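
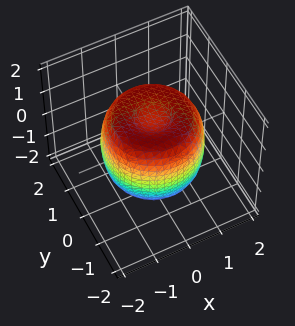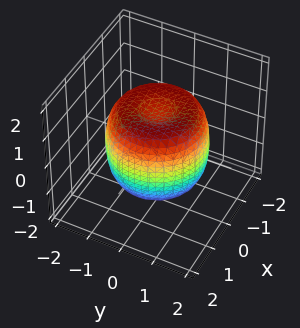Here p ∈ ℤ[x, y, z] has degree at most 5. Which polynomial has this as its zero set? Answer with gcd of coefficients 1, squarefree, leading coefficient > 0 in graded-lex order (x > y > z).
1. deg p = 4. No degree-3 surface has this shape.
2. By symmetry, the z-axis is an axis of rotation, so x and y enter only as x² + y².
3. Reading off the gridlines: the z-axis gridline crossings are at z ∈ {-1, 1}; a circular section at z = -1 has radius between 1 and 2.
4. Assembling these constraints gives the stated polynomial.

2*x^4 + 4*x^2*y^2 + 2*y^4 - 3*x^2 - 3*y^2 + 2*z^2 - 2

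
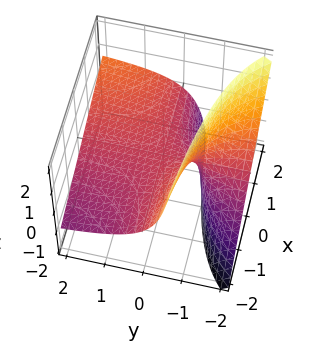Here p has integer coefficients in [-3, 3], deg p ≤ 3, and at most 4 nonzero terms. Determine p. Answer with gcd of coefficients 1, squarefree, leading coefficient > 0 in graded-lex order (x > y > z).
x*y - 2*y*z - 2*z

(a) The degree is 2 — the shape is more complex than any degree-1 surface.
(b) Observable constraints: it meets the z-axis at z = 0 (among the integer gridlines); every point of the y-axis in the box is on the surface.
(c) Solving for integer coefficients yields p as stated.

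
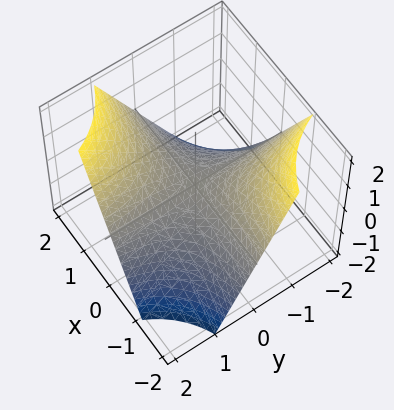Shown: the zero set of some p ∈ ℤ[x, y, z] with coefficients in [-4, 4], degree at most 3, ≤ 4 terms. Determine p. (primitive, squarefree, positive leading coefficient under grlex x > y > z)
1. Degree: a hyperbolic paraboloid; a quadric, so deg p = 2.
2. Against the integer gridlines: the visible x-axis segment lies entirely on the surface; it crosses the z-axis at the gridline z = 0; the visible y-axis segment lies entirely on the surface.
3. Together with the visible shape, these determine p as stated.

x*y - z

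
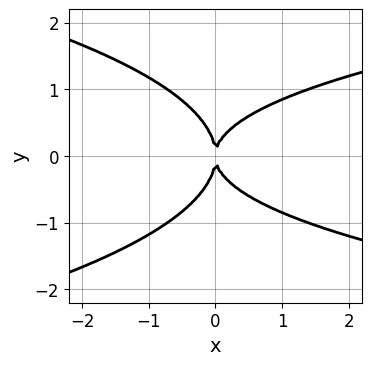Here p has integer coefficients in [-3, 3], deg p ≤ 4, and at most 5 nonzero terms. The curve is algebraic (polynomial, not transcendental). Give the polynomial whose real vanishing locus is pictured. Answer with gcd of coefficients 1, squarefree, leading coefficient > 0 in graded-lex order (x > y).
First, the degree is 4 — no degree-3 curve has this shape.
Then, symmetries: mirror symmetry y ↦ −y ⇒ only even powers of y.
Next, reading off the gridlines: it crosses the x-axis at the gridline x = 0; one y-axis crossing is at y = 0.
Finally, putting this together gives p.

3*y^4 + 2*x*y^2 - 3*x^2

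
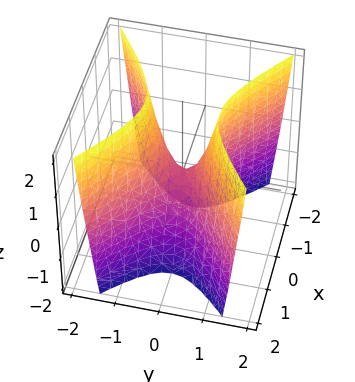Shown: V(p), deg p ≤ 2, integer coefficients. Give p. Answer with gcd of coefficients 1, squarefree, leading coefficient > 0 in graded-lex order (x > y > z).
2*x^2 - 3*y^2 + z

deg p = 2. A saddle surface; a quadric.
Symmetries: mirror symmetry y ↦ −y ⇒ only even powers of y; it's symmetric under x → −x, forcing even powers of x.
Against the integer gridlines: one z-axis crossing is at z = 0; it crosses the y-axis at the gridline y = 0; one x-axis crossing is at x = 0.
The integer polynomial consistent with all of this is the stated p.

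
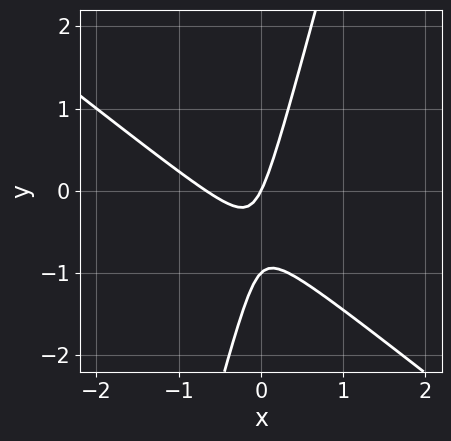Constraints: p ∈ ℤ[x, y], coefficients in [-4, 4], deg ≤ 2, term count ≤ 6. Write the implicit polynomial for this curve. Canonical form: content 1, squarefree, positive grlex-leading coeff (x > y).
First, the degree is 2 — the shape is more complex than any degree-1 curve.
Then, from the visible intercepts: among the integer gridlines, it crosses the y-axis at y ∈ {-1, 0}; one x-axis crossing is at x = 0.
Finally, assembling these constraints gives the stated polynomial.

3*x^2 + 3*x*y - y^2 + 2*x - y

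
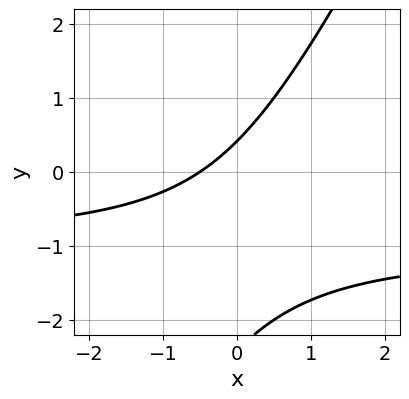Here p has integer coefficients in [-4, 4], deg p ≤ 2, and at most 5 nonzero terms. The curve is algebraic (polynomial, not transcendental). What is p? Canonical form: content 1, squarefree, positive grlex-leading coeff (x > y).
2*x*y - y^2 + 2*x - 2*y + 1

deg p = 2.
The integer polynomial consistent with all of this is the stated p.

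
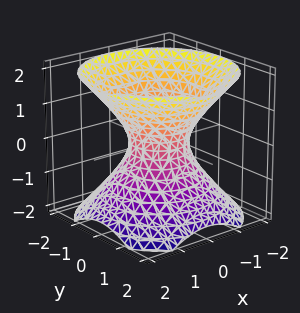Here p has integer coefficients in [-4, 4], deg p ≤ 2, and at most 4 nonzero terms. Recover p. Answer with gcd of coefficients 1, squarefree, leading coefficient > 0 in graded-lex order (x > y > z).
Degree: an hourglass — one-sheet hyperboloid; a quadric, so deg p = 2.
Symmetries: rotational symmetry about the z-axis ⇒ p depends on x, y only through x² + y²; mirror symmetry z ↦ −z ⇒ only even powers of z.
Observable constraints: a circular section at z = 1 has radius between 1 and 2; the surface avoids every integer z-axis point in the box.
Putting this together gives p.

3*x^2 + 3*y^2 - 3*z^2 - 2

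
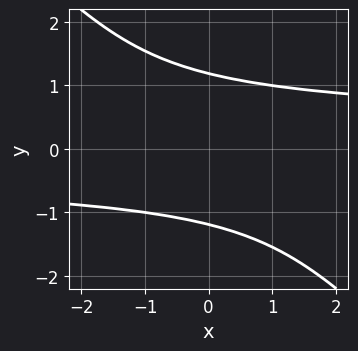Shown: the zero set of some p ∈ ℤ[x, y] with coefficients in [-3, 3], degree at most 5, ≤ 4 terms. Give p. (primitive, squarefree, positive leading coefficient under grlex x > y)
The degree is 4 — a generic line meets the curve in up to 4 points.
From the visible intercepts: it misses every integer gridline on the x-axis.
Assembling these constraints gives the stated polynomial.

x*y^3 + y^4 - 2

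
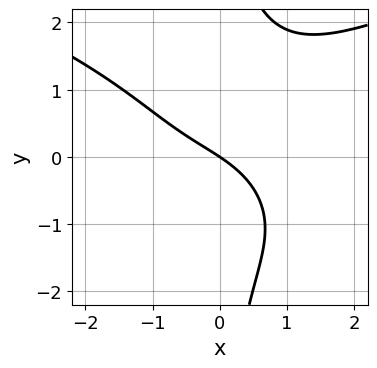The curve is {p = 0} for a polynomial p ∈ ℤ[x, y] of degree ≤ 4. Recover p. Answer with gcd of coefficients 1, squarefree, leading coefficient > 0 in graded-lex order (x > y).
x*y^3 - x^3 + x*y - 2*x - 3*y

Degree: the shape is more complex than any degree-3 curve, so deg p = 4.
Checking where it meets the axes: it meets the x-axis at x = 0 (among the integer gridlines); it meets the y-axis at y = 0 (among the integer gridlines).
These observations pin down the coefficients.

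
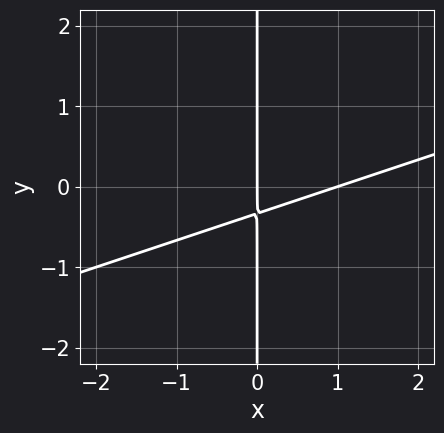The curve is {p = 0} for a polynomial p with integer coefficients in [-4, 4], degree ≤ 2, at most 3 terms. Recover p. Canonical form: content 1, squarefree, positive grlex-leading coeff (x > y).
x^2 - 3*x*y - x

1. Degree: the shape is more complex than any degree-1 curve, so deg p = 2.
2. From the axis intercepts and sections: among the integer gridlines, it crosses the x-axis at x ∈ {0, 1}; the visible y-axis segment lies entirely on the curve.
3. Putting this together gives p.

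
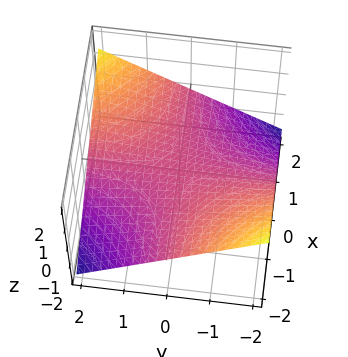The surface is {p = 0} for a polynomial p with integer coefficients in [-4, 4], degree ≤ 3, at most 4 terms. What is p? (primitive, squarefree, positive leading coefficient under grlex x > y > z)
x*y - 3*z

(a) The degree is 2 — a hyperbolic paraboloid; a quadric.
(b) Checking where it meets the axes: the visible y-axis segment lies entirely on the surface; the visible x-axis segment lies entirely on the surface; it crosses the z-axis at the gridline z = 0.
(c) Putting this together gives p.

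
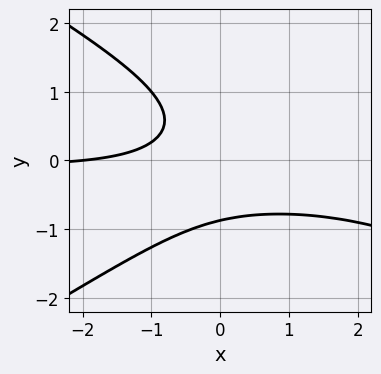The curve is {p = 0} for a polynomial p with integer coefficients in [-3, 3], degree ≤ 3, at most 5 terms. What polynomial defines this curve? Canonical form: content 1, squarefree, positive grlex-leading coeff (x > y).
First, degree: no degree-2 curve has this shape, so deg p = 3.
Next, observable constraints: it meets the x-axis at x = -2 (among the integer gridlines).
Finally, the integer polynomial consistent with all of this is the stated p.

x^2*y - 3*y^3 - 3*x*y - x - 2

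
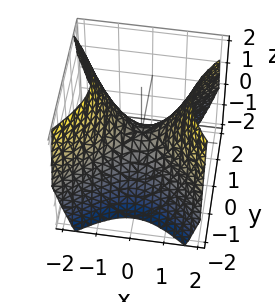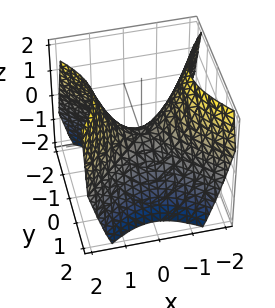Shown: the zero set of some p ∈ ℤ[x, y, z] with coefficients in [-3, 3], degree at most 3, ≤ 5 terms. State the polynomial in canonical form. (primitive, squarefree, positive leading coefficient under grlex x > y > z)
x^2 - y^2 - z

(a) Degree: a hyperbolic paraboloid; a quadric, so deg p = 2.
(b) Symmetries: the y ↦ −y reflection is a symmetry, so y appears only in even powers; the x ↦ −x reflection is a symmetry, so x appears only in even powers.
(c) Observable constraints: it meets the z-axis at z = 0 (among the integer gridlines); it crosses the x-axis at the gridline x = 0.
(d) The integer polynomial consistent with all of this is the stated p.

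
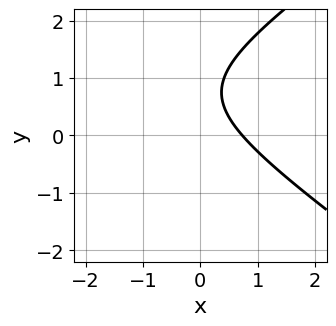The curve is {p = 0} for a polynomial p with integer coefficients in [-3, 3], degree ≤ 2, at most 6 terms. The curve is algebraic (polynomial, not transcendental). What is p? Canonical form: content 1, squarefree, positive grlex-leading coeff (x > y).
(a) deg p = 2.
(b) Against the integer gridlines: no y-intercept at any integer in the box.
(c) Assembling these constraints gives the stated polynomial.

x^2 - 2*y^2 + 2*x + 3*y - 2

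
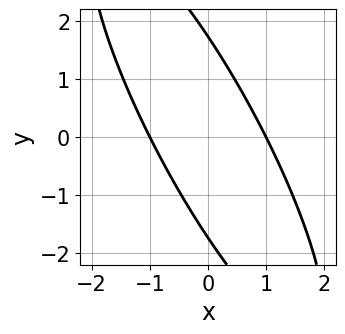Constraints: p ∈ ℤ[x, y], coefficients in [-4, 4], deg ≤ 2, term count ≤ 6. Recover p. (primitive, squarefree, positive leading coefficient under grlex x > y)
3*x^2 + 3*x*y + y^2 - 3

1. Degree: a generic line meets the curve in up to 2 points, so deg p = 2.
2. Reading off the gridlines: the x-axis gridline crossings are at x ∈ {-1, 1}.
3. Matching integer coefficients to the picture gives p.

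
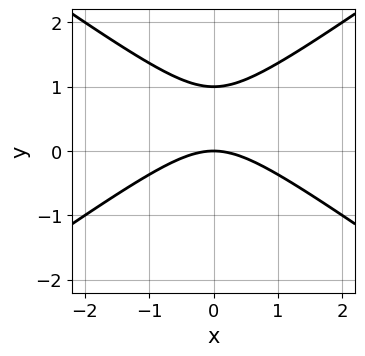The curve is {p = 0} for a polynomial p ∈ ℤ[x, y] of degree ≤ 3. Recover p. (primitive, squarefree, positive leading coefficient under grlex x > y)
x^2 - 2*y^2 + 2*y

First, degree: a generic line meets the curve in up to 2 points, so deg p = 2.
Then, symmetries: the x ↦ −x reflection is a symmetry, so x appears only in even powers.
Then, observable constraints: among the integer gridlines, it crosses the y-axis at y ∈ {0, 1}; it crosses the x-axis at the gridline x = 0.
Finally, assembling these constraints gives the stated polynomial.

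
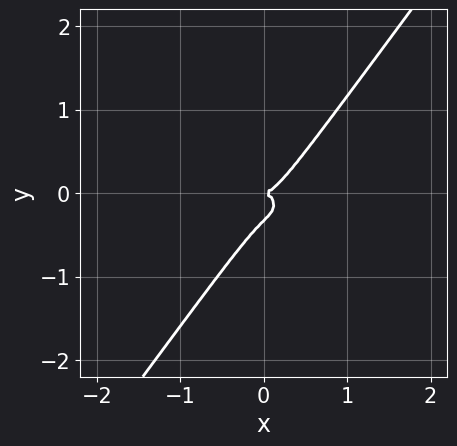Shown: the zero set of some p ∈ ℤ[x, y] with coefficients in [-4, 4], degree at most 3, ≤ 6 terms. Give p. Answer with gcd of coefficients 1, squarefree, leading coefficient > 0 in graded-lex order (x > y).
Degree: a generic line meets the curve in up to 3 points, so deg p = 3.
From the visible intercepts: it crosses the y-axis at the gridline y = 0; it meets the x-axis at x = 0 (among the integer gridlines).
Matching integer coefficients to the picture gives p.

2*x^3 + 3*x*y^2 - 3*y^3 - y^2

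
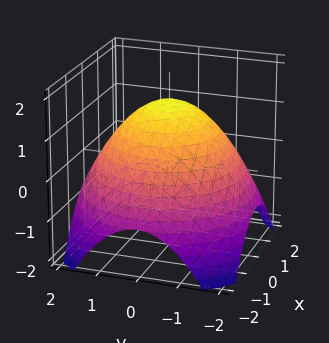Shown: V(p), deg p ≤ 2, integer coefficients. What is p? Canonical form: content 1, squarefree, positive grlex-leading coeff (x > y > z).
x^2 + y^2 + 2*z - 3

(a) Degree: a generic line meets the surface in up to 2 points, so deg p = 2.
(b) By symmetry, every cross-section ⟂ z is a circle, so x, y appear only via x² + y².
(c) From the axis intercepts and sections: a circular section at z = 0 has radius between 1 and 2.
(d) These observations pin down the coefficients.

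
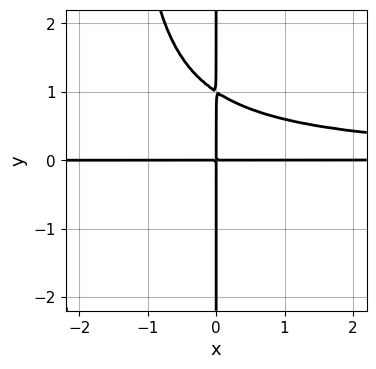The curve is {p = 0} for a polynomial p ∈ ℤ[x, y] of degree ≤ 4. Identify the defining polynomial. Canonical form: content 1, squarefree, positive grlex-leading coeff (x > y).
2*x^2*y^2 + 3*x*y^2 - 3*x*y

1. deg p = 4.
2. Checking where it meets the axes: the visible x-axis segment lies entirely on the curve; every point of the y-axis in the box is on the curve.
3. Putting this together gives p.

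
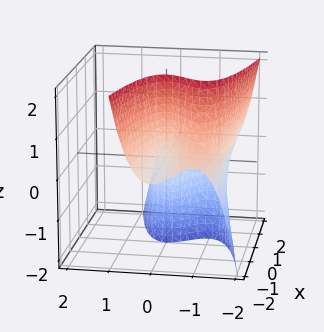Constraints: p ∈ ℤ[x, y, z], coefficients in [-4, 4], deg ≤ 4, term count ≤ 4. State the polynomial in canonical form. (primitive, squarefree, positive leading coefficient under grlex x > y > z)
2*y^3 + x*z + 3*y^2

deg p = 3.
Against the integer gridlines: the visible x-axis segment lies entirely on the surface; the visible z-axis segment lies entirely on the surface.
Putting this together gives p.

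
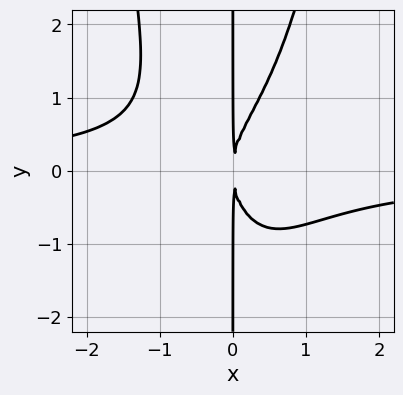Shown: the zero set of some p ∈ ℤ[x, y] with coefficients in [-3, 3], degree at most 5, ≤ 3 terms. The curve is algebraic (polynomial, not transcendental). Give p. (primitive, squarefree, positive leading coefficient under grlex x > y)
First, deg p = 4. No degree-3 curve has this shape.
Then, against the integer gridlines: the visible y-axis segment lies entirely on the curve.
Finally, these observations pin down the coefficients.

2*x^3*y - x*y^2 + 2*x^2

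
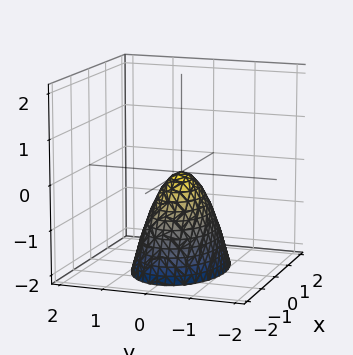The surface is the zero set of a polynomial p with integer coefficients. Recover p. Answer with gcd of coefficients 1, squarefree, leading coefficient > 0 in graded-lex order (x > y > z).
x^2 + 2*y^2 + z

(a) deg p = 2.
(b) Symmetries: mirror symmetry y ↦ −y ⇒ only even powers of y; the x ↦ −x reflection is a symmetry, so x appears only in even powers.
(c) Against the integer gridlines: one z-axis crossing is at z = 0; one x-axis crossing is at x = 0; it crosses the y-axis at the gridline y = 0.
(d) Together with the visible shape, these determine p as stated.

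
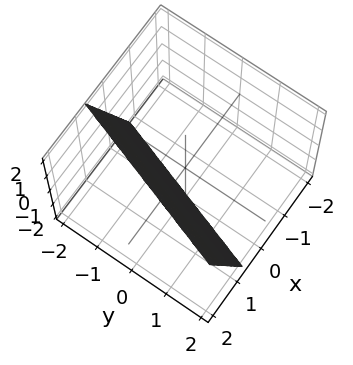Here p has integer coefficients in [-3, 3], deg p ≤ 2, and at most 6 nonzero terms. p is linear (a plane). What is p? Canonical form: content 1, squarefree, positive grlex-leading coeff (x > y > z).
3*x - y - z - 2

First, deg p = 1.
Next, from the visible intercepts: it crosses the y-axis at the gridline y = -2; it meets the z-axis at z = -2 (among the integer gridlines).
Finally, fitting integer coefficients to these (and the overall shape) gives p.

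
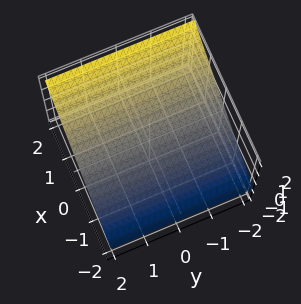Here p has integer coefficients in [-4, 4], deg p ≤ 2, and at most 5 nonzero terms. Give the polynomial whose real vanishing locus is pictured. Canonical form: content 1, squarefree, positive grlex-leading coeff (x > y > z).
deg p = 1. The surface is flat (a plane).
Checking where it meets the axes: it crosses the x-axis at the gridline x = -1; the surface avoids every integer y-axis point in the box.
Solving for integer coefficients yields p as stated.

2*x - 3*z + 2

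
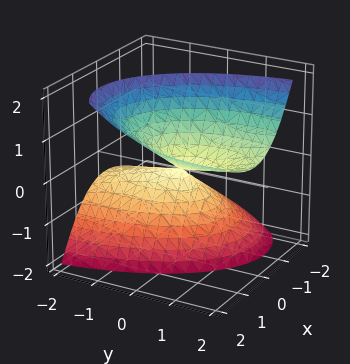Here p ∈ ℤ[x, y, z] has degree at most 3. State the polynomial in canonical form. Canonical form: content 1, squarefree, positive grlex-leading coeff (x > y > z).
1. The degree is 2 — the shape is more complex than any degree-1 surface.
2. Reading off the gridlines: it crosses the z-axis at the gridline z = 0; it crosses the y-axis at the gridline y = 0; one x-axis crossing is at x = 0.
3. Together with the visible shape, these determine p as stated.

3*x^2 - 3*x*z + y^2 - 3*y*z - 2*z^2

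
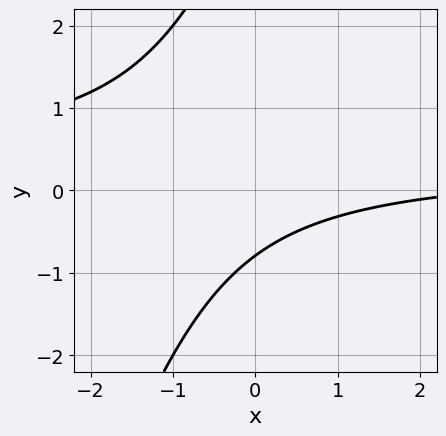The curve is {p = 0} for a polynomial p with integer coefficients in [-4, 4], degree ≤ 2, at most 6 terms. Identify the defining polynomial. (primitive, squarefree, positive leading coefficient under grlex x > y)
3*x*y - y^2 - x + 3*y + 3

(a) Degree: no degree-1 curve has this shape, so deg p = 2.
(b) Observable constraints: no x-intercept at any integer in the box.
(c) Solving for integer coefficients yields p as stated.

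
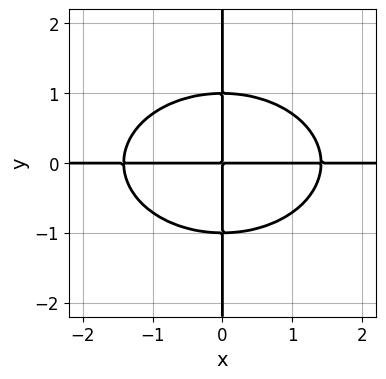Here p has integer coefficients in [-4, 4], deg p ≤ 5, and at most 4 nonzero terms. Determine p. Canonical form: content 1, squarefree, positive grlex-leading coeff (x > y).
x^3*y + 2*x*y^3 - 2*x*y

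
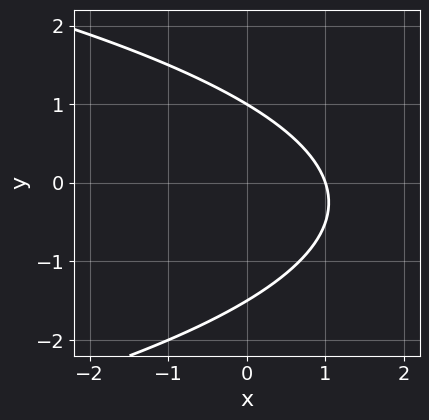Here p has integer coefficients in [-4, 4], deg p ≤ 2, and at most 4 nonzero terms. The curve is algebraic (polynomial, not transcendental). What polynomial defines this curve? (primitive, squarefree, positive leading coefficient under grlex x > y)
2*y^2 + 3*x + y - 3

1. Degree: no degree-1 curve has this shape, so deg p = 2.
2. Checking where it meets the axes: it meets the x-axis at x = 1 (among the integer gridlines); one y-axis crossing is at y = 1.
3. Solving for integer coefficients yields p as stated.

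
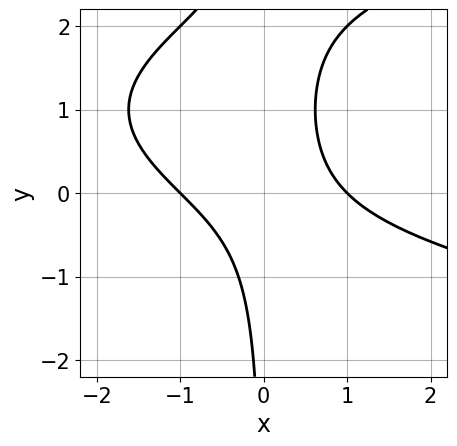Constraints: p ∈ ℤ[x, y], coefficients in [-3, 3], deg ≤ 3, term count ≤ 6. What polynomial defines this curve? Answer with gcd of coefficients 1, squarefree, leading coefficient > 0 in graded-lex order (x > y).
x*y^2 - x^2 - 2*x*y + 1

(a) The degree is 3 — a generic line meets the curve in up to 3 points.
(b) Reading off the gridlines: among the integer gridlines, it crosses the x-axis at x ∈ {-1, 1}; the curve avoids every integer y-axis point in the box.
(c) Solving for integer coefficients yields p as stated.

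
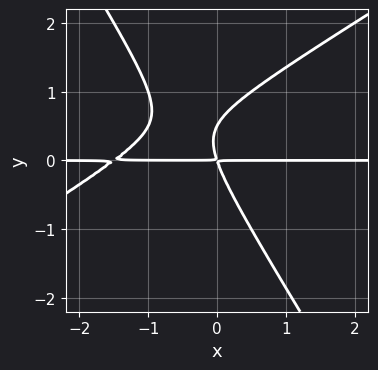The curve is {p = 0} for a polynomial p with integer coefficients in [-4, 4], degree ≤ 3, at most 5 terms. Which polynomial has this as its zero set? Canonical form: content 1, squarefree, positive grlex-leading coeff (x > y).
2*x^2*y - 2*x*y^2 - 2*y^3 + 3*x*y + y^2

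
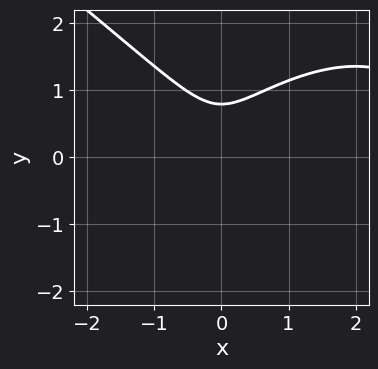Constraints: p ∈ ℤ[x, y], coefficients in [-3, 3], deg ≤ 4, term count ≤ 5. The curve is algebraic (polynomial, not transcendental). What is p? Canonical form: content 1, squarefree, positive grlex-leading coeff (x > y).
x^3 + 2*y^3 - 3*x^2 - 1

(a) The degree is 3 — a generic line meets the curve in up to 3 points.
(b) From the axis intercepts and sections: the curve avoids every integer x-axis point in the box.
(c) Fitting integer coefficients to these (and the overall shape) gives p.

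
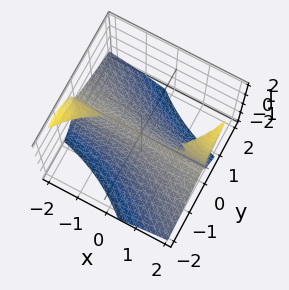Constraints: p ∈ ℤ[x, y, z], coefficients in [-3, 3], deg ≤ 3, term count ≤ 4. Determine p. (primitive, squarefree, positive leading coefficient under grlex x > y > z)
2*x*y*z - z^3 - 3*y^2

1. I count 3 distinct pieces. Treating them together as one polynomial.
2. Degree: no degree-2 surface has this shape, so deg p = 3.
3. From the visible intercepts: it meets the z-axis at z = 0 (among the integer gridlines); the visible x-axis segment lies entirely on the surface; one y-axis crossing is at y = 0.
4. These observations pin down the coefficients.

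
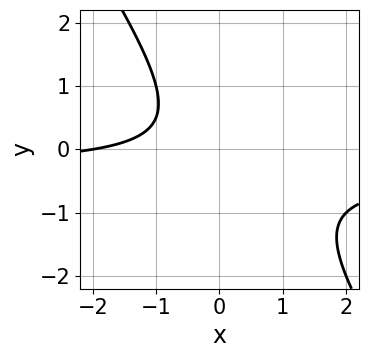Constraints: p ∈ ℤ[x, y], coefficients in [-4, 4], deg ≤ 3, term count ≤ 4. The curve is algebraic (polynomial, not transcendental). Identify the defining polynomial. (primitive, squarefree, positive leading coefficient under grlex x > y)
deg p = 2. A generic line meets the curve in up to 2 points.
From the visible intercepts: one x-axis crossing is at x = -2; no y-intercept at any integer in the box.
These observations pin down the coefficients.

3*x*y + 2*y^2 + x + 2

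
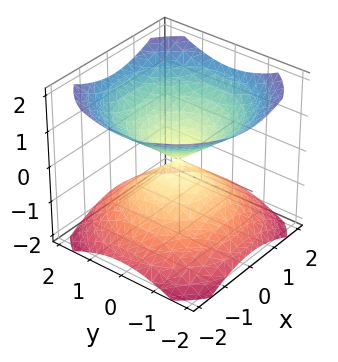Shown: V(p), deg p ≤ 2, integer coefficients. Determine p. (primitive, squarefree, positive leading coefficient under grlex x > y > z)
2*x^2 + 2*y^2 - 3*z^2

1. There are 2 components.
2. The degree is 2 — a double cone through the origin; a quadric.
3. Symmetries: mirror symmetry z ↦ −z ⇒ only even powers of z; the surface is invariant under rotation about z: p = q(x² + y², z).
4. Observable constraints: one y-axis crossing is at y = 0; a circular section at z = -1 has radius between 1 and 2; it crosses the z-axis at the gridline z = 0; it crosses the x-axis at the gridline x = 0.
5. Matching integer coefficients to the picture gives p.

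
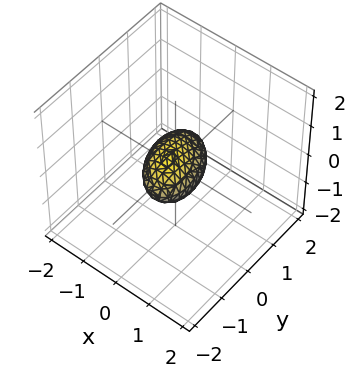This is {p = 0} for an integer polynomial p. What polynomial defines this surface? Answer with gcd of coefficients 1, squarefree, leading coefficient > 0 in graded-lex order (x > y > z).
2*x^2 + x*y + y^2 + y*z + 3*z^2 - 1

Degree: a generic line meets the surface in up to 2 points, so deg p = 2.
Against the integer gridlines: among the integer gridlines, it crosses the y-axis at y ∈ {-1, 1}.
The integer polynomial consistent with all of this is the stated p.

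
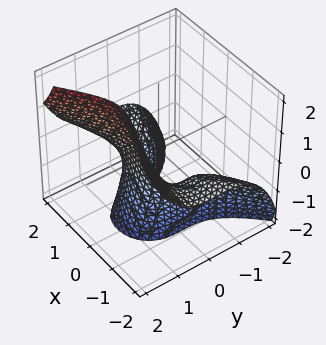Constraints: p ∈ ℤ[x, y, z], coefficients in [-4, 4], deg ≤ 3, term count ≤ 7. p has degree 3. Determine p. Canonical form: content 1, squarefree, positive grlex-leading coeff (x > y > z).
First, the degree is 3 — no degree-2 surface has this shape.
Next, reading off the gridlines: it misses every integer gridline on the x-axis; the surface avoids every integer z-axis point in the box.
Finally, solving for integer coefficients yields p as stated.

3*x^2*z + x*y^2 - 3*y^3 + z^2 + 1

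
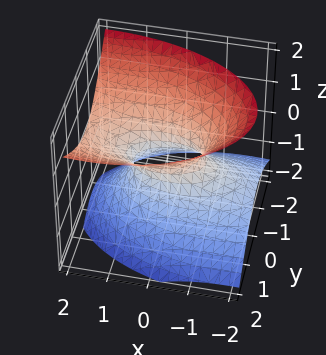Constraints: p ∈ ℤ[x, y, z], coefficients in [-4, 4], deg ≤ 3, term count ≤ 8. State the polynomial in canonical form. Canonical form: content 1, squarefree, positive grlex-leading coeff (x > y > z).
First, deg p = 2.
Then, reading off the gridlines: among the integer gridlines, it crosses the x-axis at x ∈ {-1, 1}; it misses every integer gridline on the z-axis.
Finally, these observations pin down the coefficients.

x^2 - 2*x*z + 3*y^2 - y*z - 3*z^2 - 1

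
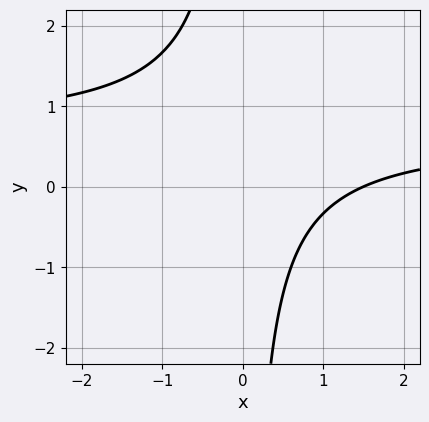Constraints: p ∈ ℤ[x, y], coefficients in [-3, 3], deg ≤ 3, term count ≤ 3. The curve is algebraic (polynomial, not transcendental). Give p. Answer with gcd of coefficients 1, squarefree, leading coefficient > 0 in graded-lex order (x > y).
(a) deg p = 2.
(b) From the axis intercepts and sections: no y-intercept at any integer in the box.
(c) Assembling these constraints gives the stated polynomial.

3*x*y - 2*x + 3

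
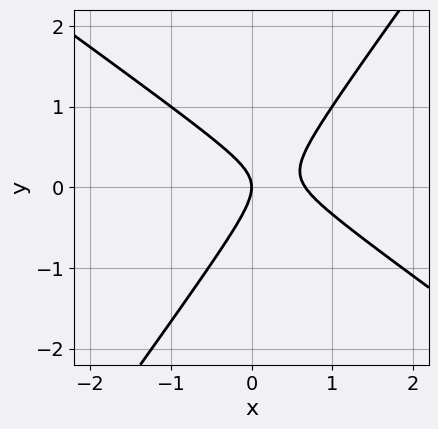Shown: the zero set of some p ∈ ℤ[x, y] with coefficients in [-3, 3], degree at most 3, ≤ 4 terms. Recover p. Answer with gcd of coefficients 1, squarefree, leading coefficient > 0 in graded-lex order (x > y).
3*x^2 + 2*x*y - 3*y^2 - 2*x

deg p = 2. A generic line meets the curve in up to 2 points.
Reading off the gridlines: it meets the y-axis at y = 0 (among the integer gridlines); it crosses the x-axis at the gridline x = 0.
Assembling these constraints gives the stated polynomial.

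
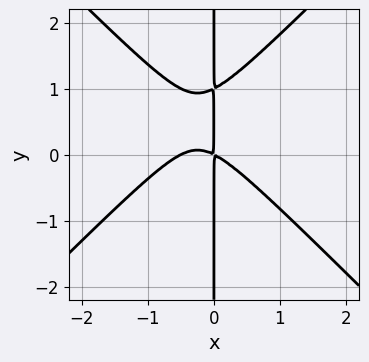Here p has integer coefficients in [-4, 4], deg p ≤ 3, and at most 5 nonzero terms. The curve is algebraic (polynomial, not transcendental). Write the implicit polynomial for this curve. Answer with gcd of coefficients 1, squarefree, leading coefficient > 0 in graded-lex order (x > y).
1. Degree: no degree-2 curve has this shape, so deg p = 3.
2. Checking where it meets the axes: every point of the y-axis in the box is on the curve.
3. Together with the visible shape, these determine p as stated.

2*x^3 - 2*x*y^2 + x^2 + 2*x*y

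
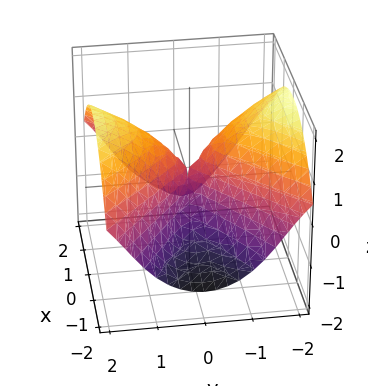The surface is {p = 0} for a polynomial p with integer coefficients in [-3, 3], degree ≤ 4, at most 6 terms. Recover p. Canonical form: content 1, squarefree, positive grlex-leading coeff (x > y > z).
x^2*z + y^2*z + z^3 + 2*x^2 - 3*y^2

First, degree: the shape is more complex than any degree-2 surface, so deg p = 3.
Then, checking where it meets the axes: one y-axis crossing is at y = 0; it crosses the z-axis at the gridline z = 0; it crosses the x-axis at the gridline x = 0.
Finally, together with the visible shape, these determine p as stated.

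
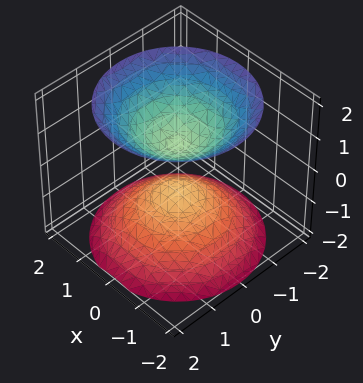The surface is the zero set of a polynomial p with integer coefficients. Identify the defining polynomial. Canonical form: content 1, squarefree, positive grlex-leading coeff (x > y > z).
2*x^2 + 2*y^2 - 2*z^2 + 1

First, I count 2 distinct pieces.
Then, the degree is 2 — the shape is more complex than any degree-1 surface.
Next, symmetries: every cross-section ⟂ z is a circle, so x, y appear only via x² + y².
Then, reading off the gridlines: a circular section at z = 2 has radius between 1 and 2; the surface avoids every integer x-axis point in the box; it misses every integer gridline on the y-axis.
Finally, putting this together gives p.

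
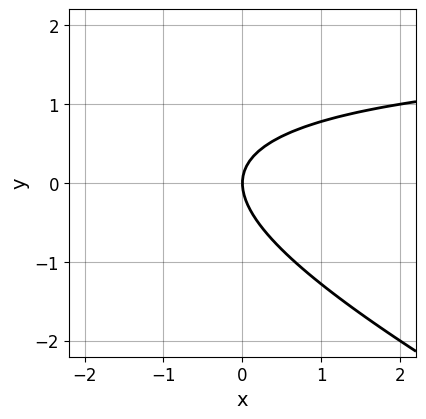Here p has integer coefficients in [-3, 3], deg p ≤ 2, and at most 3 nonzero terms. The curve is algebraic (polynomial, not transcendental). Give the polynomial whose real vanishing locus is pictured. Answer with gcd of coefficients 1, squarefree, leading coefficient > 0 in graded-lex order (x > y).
First, deg p = 2. A generic line meets the curve in up to 2 points.
Next, observable constraints: it meets the x-axis at x = 0 (among the integer gridlines); it crosses the y-axis at the gridline y = 0.
Finally, the integer polynomial consistent with all of this is the stated p.

x*y + 2*y^2 - 2*x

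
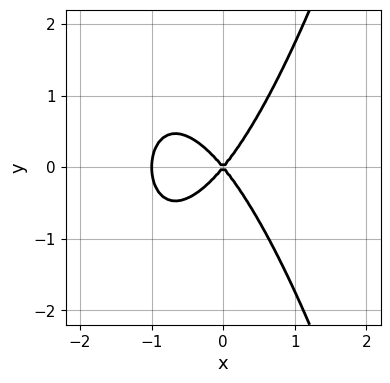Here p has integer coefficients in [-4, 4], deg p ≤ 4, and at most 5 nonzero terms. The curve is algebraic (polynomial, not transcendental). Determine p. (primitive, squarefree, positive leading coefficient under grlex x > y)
(a) Degree: the shape is more complex than any degree-2 curve, so deg p = 3.
(b) Symmetries: mirror symmetry y ↦ −y ⇒ only even powers of y.
(c) From the axis intercepts and sections: it crosses the y-axis at the gridline y = 0; the x-axis gridline crossings are at x ∈ {-1, 0}.
(d) Matching integer coefficients to the picture gives p.

3*x^3 + 3*x^2 - 2*y^2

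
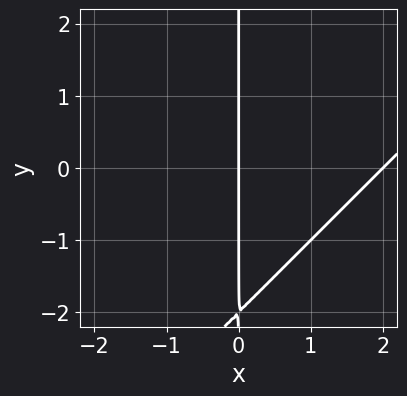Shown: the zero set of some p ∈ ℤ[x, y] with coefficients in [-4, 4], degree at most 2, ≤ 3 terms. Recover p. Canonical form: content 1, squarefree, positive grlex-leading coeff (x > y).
Degree: no degree-1 curve has this shape, so deg p = 2.
From the visible intercepts: the x-axis gridline crossings are at x ∈ {0, 2}; every point of the y-axis in the box is on the curve.
Matching integer coefficients to the picture gives p.

x^2 - x*y - 2*x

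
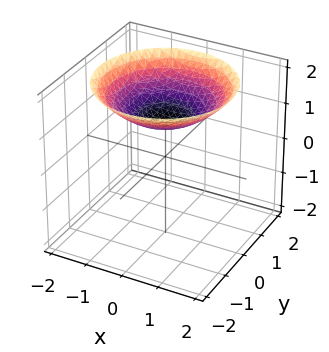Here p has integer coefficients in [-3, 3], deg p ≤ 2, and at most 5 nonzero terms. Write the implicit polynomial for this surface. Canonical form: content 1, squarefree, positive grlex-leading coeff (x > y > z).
x^2 + y^2 - 3*z + 3

First, deg p = 2.
Next, by symmetry, the surface is invariant under rotation about z: p = q(x² + y², z).
Then, against the integer gridlines: it misses every integer gridline on the y-axis; it misses every integer gridline on the x-axis; a circular section at z = 2 has radius between 1 and 2; one z-axis crossing is at z = 1.
Finally, assembling these constraints gives the stated polynomial.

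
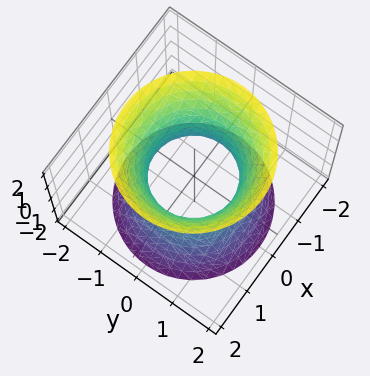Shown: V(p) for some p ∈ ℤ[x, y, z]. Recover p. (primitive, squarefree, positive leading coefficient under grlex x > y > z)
2*x^2 + 2*y^2 - z^2 - 2

deg p = 2. A generic line meets the surface in up to 2 points.
Symmetries: rotational symmetry about the z-axis ⇒ p depends on x, y only through x² + y².
Against the integer gridlines: a circular section at z = -2 has radius between 1 and 2; among the integer gridlines, it crosses the x-axis at x ∈ {-1, 1}.
The integer polynomial consistent with all of this is the stated p. Check: (0, -1, 0) on the y-axis lies on the surface, and p(0, -1, 0) = 0. ✓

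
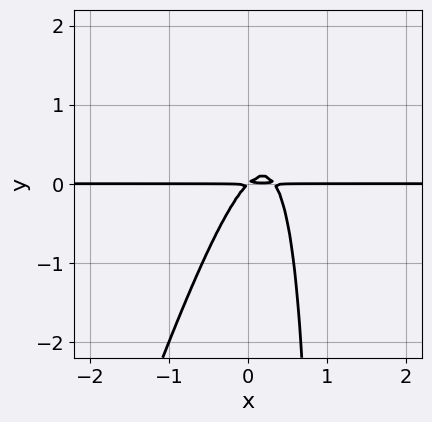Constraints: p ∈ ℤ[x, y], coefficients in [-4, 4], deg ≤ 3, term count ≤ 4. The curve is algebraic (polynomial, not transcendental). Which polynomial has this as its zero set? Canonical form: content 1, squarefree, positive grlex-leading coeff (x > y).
(a) The degree is 3 — a generic line meets the curve in up to 3 points.
(b) Observable constraints: the visible x-axis segment lies entirely on the curve.
(c) Putting this together gives p.

3*x^2*y - x*y^2 - x*y + y^2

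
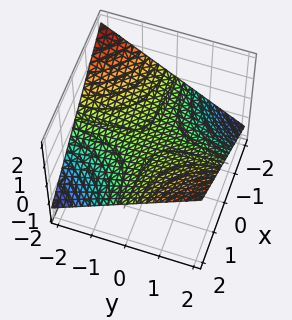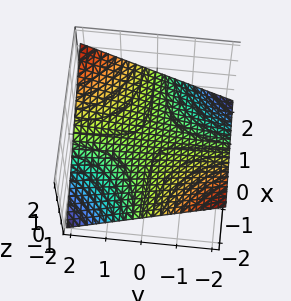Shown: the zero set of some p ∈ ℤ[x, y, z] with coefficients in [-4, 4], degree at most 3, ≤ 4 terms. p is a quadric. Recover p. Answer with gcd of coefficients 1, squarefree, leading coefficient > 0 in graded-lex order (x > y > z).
x*y - 3*z

(a) Degree: a hyperbolic paraboloid; a quadric, so deg p = 2.
(b) Against the integer gridlines: it crosses the z-axis at the gridline z = 0; every point of the y-axis in the box is on the surface; the visible x-axis segment lies entirely on the surface.
(c) Assembling these constraints gives the stated polynomial.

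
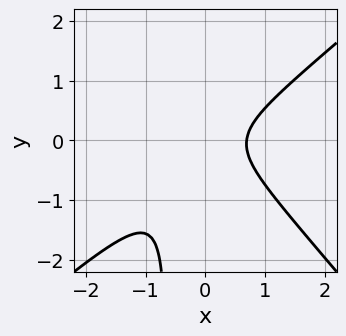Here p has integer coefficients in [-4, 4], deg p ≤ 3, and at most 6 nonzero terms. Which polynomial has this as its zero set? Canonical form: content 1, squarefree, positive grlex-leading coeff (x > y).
3*x^3 - x^2*y - 3*x*y^2 - 2*y^2 - 1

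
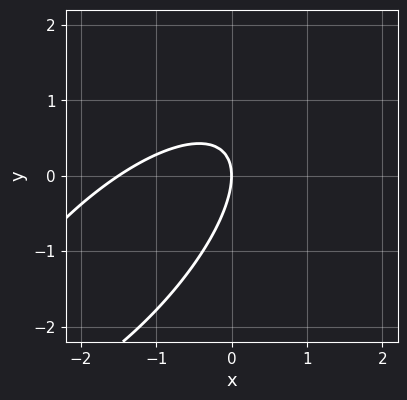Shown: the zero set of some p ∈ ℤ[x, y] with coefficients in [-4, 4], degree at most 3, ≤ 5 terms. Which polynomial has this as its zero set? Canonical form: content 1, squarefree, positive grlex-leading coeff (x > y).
2*x^2 - 3*x*y + 2*y^2 + 3*x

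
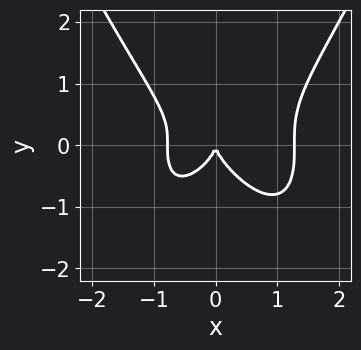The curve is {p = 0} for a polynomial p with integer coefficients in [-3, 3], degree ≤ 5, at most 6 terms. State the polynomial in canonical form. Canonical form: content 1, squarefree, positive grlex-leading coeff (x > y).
2*x^4 - x^3 - 2*y^3 - 2*x^2

First, degree: a generic line meets the curve in up to 4 points, so deg p = 4.
Next, from the axis intercepts and sections: one x-axis crossing is at x = 0; it meets the y-axis at y = 0 (among the integer gridlines).
Finally, solving for integer coefficients yields p as stated.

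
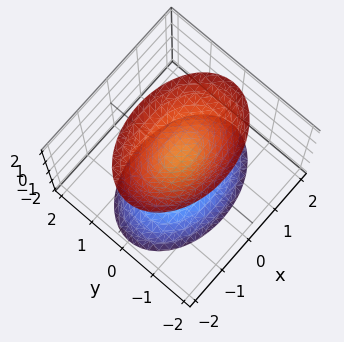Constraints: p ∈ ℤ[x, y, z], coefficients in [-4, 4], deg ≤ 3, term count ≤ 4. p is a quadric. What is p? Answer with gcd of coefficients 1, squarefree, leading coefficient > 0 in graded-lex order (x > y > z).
x^2 + 2*y^2 - z^2 + 1

1. The picture has 2 separate pieces. Treating them together as one polynomial.
2. deg p = 2. Two sheets facing apart; a quadric.
3. Symmetries: mirror symmetry z ↦ −z ⇒ only even powers of z; the x ↦ −x reflection is a symmetry, so x appears only in even powers; the y ↦ −y reflection is a symmetry, so y appears only in even powers.
4. Reading off the gridlines: the surface avoids every integer x-axis point in the box; among the integer gridlines, it crosses the z-axis at z ∈ {-1, 1}; the surface avoids every integer y-axis point in the box.
5. These observations pin down the coefficients.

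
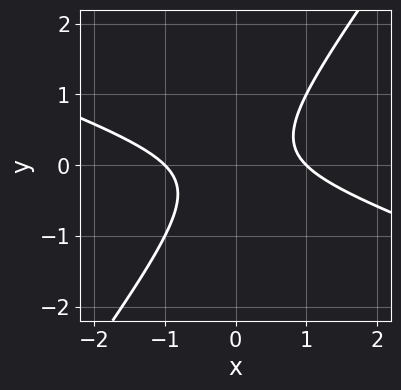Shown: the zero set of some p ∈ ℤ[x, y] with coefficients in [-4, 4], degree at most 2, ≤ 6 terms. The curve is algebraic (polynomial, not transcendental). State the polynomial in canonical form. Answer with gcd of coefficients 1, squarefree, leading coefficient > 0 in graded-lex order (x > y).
x^2 + 2*x*y - 2*y^2 - 1

First, deg p = 2. The shape is more complex than any degree-1 curve.
Next, reading off the gridlines: it misses every integer gridline on the y-axis; the x-axis gridline crossings are at x ∈ {-1, 1}.
Finally, solving for integer coefficients yields p as stated.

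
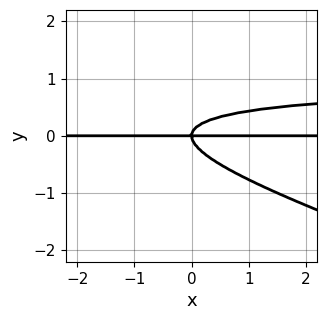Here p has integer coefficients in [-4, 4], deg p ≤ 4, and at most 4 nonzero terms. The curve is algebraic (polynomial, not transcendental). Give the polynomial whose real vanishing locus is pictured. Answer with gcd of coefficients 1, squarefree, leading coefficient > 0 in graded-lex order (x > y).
1. The degree is 3 — the shape is more complex than any degree-2 curve.
2. Against the integer gridlines: the visible x-axis segment lies entirely on the curve; it crosses the y-axis at the gridline y = 0.
3. The integer polynomial consistent with all of this is the stated p.

x*y^2 + 3*y^3 - x*y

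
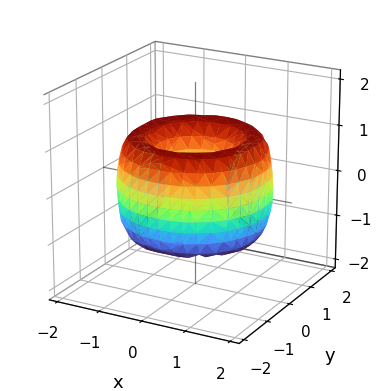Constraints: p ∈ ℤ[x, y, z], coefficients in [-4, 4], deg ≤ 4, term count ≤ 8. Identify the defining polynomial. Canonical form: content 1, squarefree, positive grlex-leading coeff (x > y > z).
x^4 + 2*x^2*y^2 + y^4 - 3*x^2 - 3*y^2 + z^2 + 1

1. deg p = 4.
2. Symmetries: the surface is invariant under rotation about z: p = q(x² + y², z).
3. Checking where it meets the axes: no z-intercept at any integer in the box; a circular section at z = 1 has radius exactly 1.
4. Solving for integer coefficients yields p as stated.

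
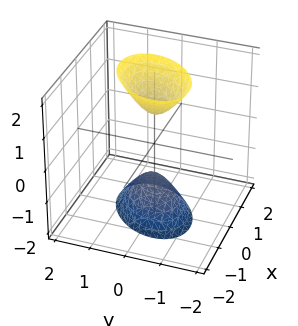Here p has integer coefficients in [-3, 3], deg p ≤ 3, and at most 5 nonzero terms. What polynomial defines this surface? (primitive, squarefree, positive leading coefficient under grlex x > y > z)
3*x^2 - 2*x*y + 3*y^2 - z^2 + 1

First, there are 2 components.
Next, degree: a generic line meets the surface in up to 2 points, so deg p = 2.
Next, reading off the gridlines: among the integer gridlines, it crosses the z-axis at z ∈ {-1, 1}; no y-intercept at any integer in the box; no x-intercept at any integer in the box.
Finally, assembling these constraints gives the stated polynomial.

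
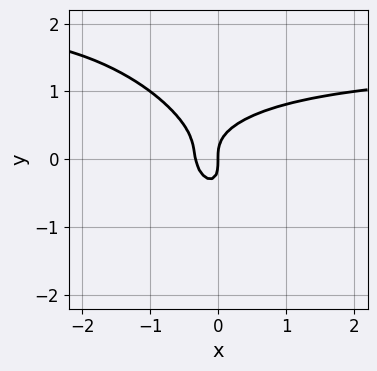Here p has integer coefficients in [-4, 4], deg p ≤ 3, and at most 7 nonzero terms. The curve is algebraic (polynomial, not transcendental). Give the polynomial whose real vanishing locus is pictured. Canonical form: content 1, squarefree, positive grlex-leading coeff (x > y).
2*x^2*y + 2*x*y^2 + 2*y^3 - 3*x^2 - x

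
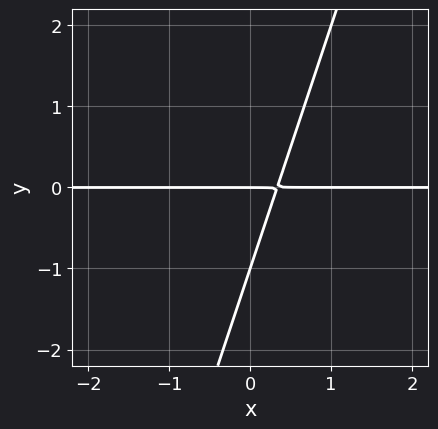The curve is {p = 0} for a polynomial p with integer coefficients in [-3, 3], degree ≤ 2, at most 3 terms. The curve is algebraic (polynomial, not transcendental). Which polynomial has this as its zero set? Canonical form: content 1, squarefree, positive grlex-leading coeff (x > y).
3*x*y - y^2 - y

deg p = 2. The shape is more complex than any degree-1 curve.
Reading off the gridlines: the visible x-axis segment lies entirely on the curve; the y-axis gridline crossings are at y ∈ {-1, 0}.
Matching integer coefficients to the picture gives p.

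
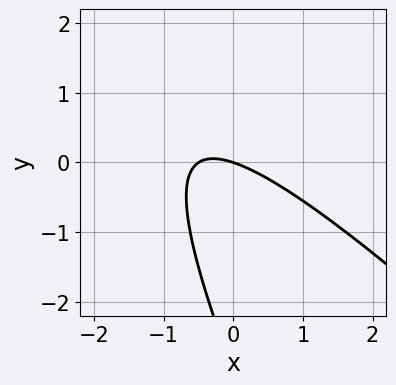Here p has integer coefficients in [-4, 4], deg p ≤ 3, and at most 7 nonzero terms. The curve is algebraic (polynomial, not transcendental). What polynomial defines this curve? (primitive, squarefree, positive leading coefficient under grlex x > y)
2*x^2 + 3*x*y + y^2 + x + 3*y

1. The degree is 2 — a generic line meets the curve in up to 2 points.
2. From the axis intercepts and sections: it meets the y-axis at y = 0 (among the integer gridlines); it crosses the x-axis at the gridline x = 0.
3. Together with the visible shape, these determine p as stated.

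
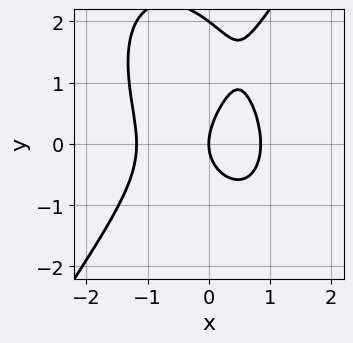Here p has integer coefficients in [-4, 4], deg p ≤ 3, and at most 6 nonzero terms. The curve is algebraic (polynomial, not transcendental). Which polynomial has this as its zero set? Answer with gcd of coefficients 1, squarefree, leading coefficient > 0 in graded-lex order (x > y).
3*x^3 - y^3 + x^2 + 2*y^2 - 3*x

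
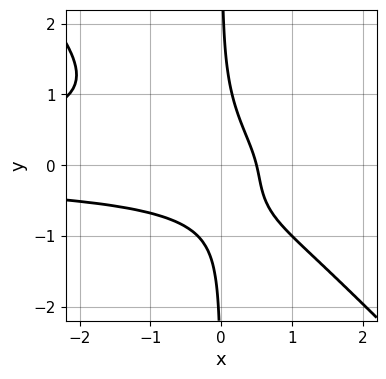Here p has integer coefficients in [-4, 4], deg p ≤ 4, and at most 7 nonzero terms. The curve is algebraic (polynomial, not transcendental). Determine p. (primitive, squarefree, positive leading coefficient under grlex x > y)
(a) deg p = 4.
(b) Reading off the gridlines: it misses every integer gridline on the y-axis.
(c) The integer polynomial consistent with all of this is the stated p.

3*x^2*y^2 + 3*x*y^3 + x*y + 2*x - 1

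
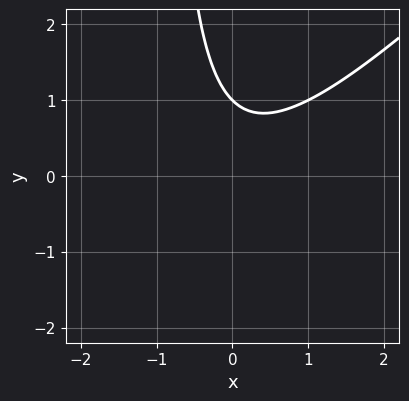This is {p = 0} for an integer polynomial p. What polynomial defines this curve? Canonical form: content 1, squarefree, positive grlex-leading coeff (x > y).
x^2 - x*y - y + 1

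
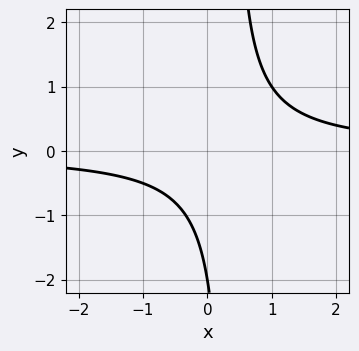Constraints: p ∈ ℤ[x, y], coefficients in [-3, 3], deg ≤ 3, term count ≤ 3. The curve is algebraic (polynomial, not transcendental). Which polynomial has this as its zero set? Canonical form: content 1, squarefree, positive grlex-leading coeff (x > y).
deg p = 2.
Checking where it meets the axes: it crosses the y-axis at the gridline y = -2; the curve avoids every integer x-axis point in the box.
These observations pin down the coefficients.

3*x*y - y - 2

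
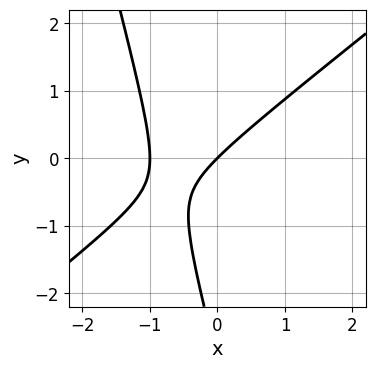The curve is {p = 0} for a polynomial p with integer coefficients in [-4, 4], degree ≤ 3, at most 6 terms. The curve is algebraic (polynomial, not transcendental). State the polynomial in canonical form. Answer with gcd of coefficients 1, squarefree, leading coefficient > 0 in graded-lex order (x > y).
3*x^2 - 3*x*y - y^2 + 3*x - 3*y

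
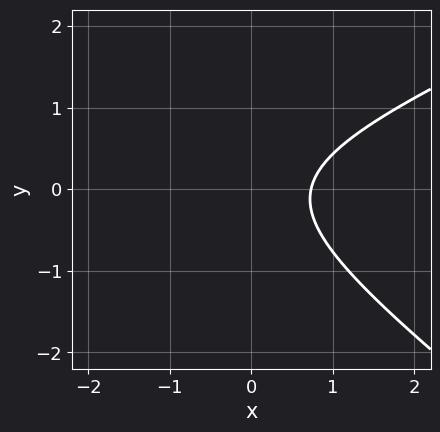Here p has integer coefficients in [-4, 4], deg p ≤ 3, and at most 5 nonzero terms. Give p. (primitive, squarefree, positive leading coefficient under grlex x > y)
x^2 - x*y - 3*y^2 + 2*x - 2

First, deg p = 2. The shape is more complex than any degree-1 curve.
Next, observable constraints: it misses every integer gridline on the y-axis.
Finally, fitting integer coefficients to these (and the overall shape) gives p.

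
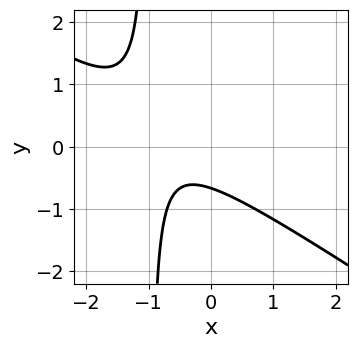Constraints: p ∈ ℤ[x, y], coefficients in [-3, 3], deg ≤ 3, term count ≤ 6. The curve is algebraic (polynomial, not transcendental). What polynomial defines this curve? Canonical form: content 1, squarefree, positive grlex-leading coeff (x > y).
2*x^2 + 3*x*y + 3*x + 3*y + 2

Degree: the shape is more complex than any degree-1 curve, so deg p = 2.
From the axis intercepts and sections: no x-intercept at any integer in the box.
Putting this together gives p.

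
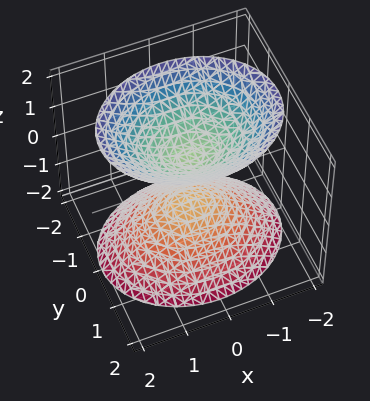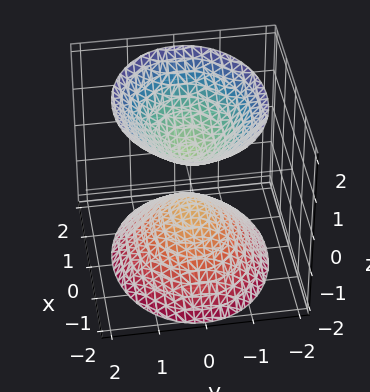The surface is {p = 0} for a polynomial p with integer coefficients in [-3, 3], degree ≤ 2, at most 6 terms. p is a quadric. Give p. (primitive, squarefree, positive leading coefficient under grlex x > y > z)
1. The picture has 2 separate pieces.
2. Degree: two sheets facing apart; a quadric, so deg p = 2.
3. Symmetries: mirror symmetry x ↦ −x ⇒ only even powers of x; it's symmetric under z → −z, forcing even powers of z; mirror symmetry y ↦ −y ⇒ only even powers of y.
4. From the visible intercepts: the surface avoids every integer x-axis point in the box; no y-intercept at any integer in the box.
5. These observations pin down the coefficients.

2*x^2 + 3*y^2 - 2*z^2 + 1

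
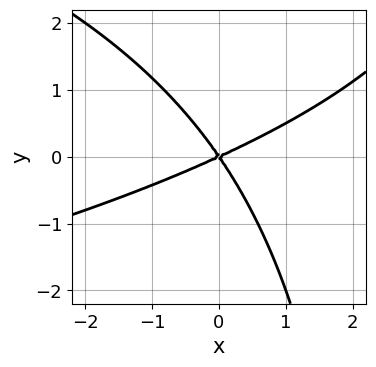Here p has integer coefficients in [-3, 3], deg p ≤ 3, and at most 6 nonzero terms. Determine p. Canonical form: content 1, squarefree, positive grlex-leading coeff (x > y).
x*y^2 + 2*x^2 - 3*x*y - 3*y^2

First, the degree is 3 — a generic line meets the curve in up to 3 points.
Next, observable constraints: one x-axis crossing is at x = 0; it meets the y-axis at y = 0 (among the integer gridlines).
Finally, the integer polynomial consistent with all of this is the stated p.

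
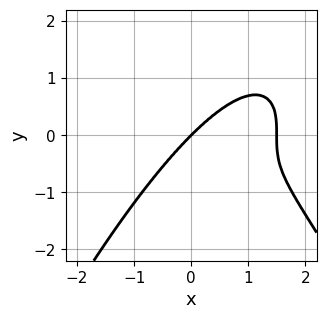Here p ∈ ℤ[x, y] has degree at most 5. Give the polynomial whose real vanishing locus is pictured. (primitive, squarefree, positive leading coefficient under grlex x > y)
(a) Degree: no degree-3 curve has this shape, so deg p = 4.
(b) From the visible intercepts: it meets the y-axis at y = 0 (among the integer gridlines); one x-axis crossing is at x = 0.
(c) Assembling these constraints gives the stated polynomial.

2*x^4 - 3*x^3 + 3*y^3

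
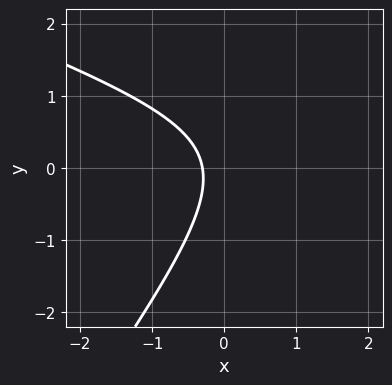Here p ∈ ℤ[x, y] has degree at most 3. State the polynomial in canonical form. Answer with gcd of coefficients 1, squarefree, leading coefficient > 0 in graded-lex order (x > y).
x^2 + 2*x*y - 2*y^2 - 3*x - 1

(a) deg p = 2. The shape is more complex than any degree-1 curve.
(b) From the axis intercepts and sections: it misses every integer gridline on the y-axis.
(c) These observations pin down the coefficients.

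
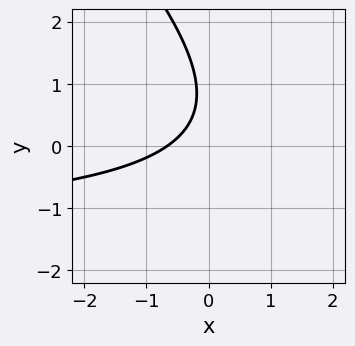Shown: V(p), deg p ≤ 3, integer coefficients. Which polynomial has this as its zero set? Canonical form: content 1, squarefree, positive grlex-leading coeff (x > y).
First, degree: a generic line meets the curve in up to 2 points, so deg p = 2.
Then, observable constraints: it misses every integer gridline on the y-axis.
Finally, assembling these constraints gives the stated polynomial.

2*x*y + 2*y^2 + 3*x - 3*y + 2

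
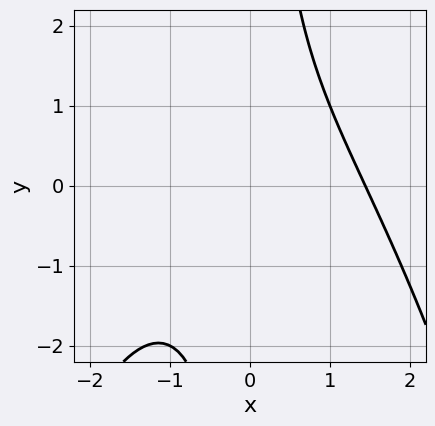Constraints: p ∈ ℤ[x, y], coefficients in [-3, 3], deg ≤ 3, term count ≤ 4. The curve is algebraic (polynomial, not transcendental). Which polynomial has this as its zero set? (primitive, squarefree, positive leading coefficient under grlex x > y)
(a) The degree is 3 — a generic line meets the curve in up to 3 points.
(b) Against the integer gridlines: the curve avoids every integer y-axis point in the box.
(c) The integer polynomial consistent with all of this is the stated p.

x^3 + 2*x*y - 3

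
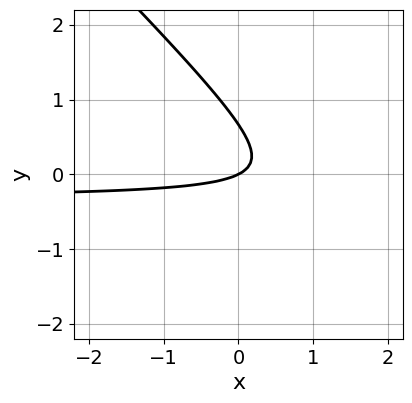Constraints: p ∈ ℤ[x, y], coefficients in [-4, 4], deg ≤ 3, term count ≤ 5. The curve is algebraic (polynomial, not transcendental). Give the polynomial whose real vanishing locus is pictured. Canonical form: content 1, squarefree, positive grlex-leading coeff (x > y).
3*x*y + 3*y^2 + x - 2*y

(a) Degree: no degree-1 curve has this shape, so deg p = 2.
(b) Observable constraints: it meets the y-axis at y = 0 (among the integer gridlines); it crosses the x-axis at the gridline x = 0.
(c) Together with the visible shape, these determine p as stated.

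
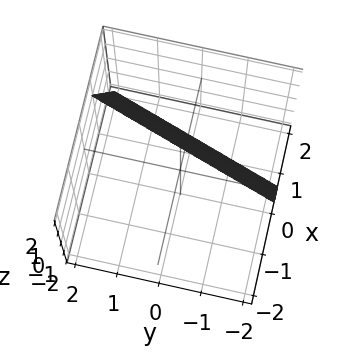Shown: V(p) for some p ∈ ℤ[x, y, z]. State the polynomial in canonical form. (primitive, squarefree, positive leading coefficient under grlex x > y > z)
1. Degree: the surface is flat (a plane), so deg p = 1.
2. From the axis intercepts and sections: it crosses the y-axis at the gridline y = -2; it meets the z-axis at z = 2 (among the integer gridlines).
3. The integer polynomial consistent with all of this is the stated p.

3*x - y + z - 2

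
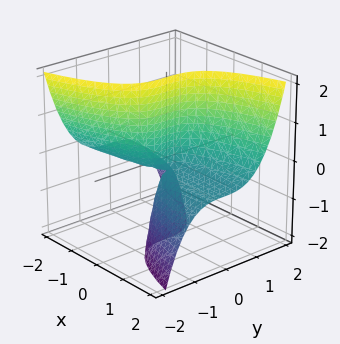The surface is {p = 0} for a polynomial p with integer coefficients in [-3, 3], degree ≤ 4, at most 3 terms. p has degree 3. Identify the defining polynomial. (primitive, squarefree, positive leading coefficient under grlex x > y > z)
2*y^3 - 3*x*z - x

Degree: no degree-2 surface has this shape, so deg p = 3.
From the visible intercepts: every point of the z-axis in the box is on the surface; it crosses the x-axis at the gridline x = 0.
Solving for integer coefficients yields p as stated.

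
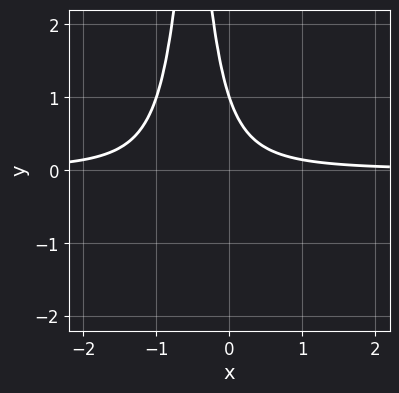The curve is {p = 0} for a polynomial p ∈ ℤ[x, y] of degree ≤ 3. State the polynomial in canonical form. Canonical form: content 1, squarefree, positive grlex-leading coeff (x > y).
First, deg p = 3.
Then, from the axis intercepts and sections: it misses every integer gridline on the x-axis; one y-axis crossing is at y = 1.
Finally, these observations pin down the coefficients.

3*x^2*y + 3*x*y + y - 1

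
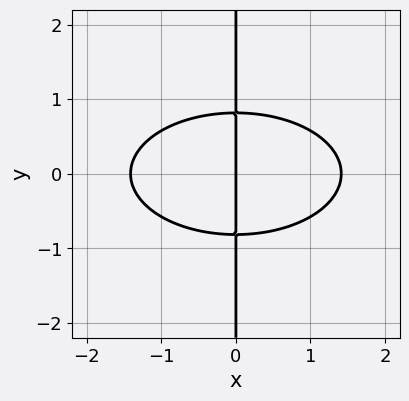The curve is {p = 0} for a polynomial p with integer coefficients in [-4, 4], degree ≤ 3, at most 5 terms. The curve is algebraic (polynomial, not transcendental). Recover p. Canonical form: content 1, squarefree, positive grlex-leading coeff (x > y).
x^3 + 3*x*y^2 - 2*x

1. The degree is 3 — no degree-2 curve has this shape.
2. Symmetries: mirror symmetry y ↦ −y ⇒ only even powers of y.
3. Reading off the gridlines: every point of the y-axis in the box is on the curve; it meets the x-axis at x = 0 (among the integer gridlines).
4. Fitting integer coefficients to these (and the overall shape) gives p.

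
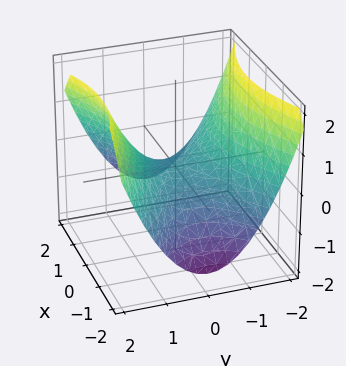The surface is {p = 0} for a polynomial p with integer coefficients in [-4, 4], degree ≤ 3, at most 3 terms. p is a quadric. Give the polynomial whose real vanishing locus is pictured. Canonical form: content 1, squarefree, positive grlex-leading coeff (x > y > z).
Degree: a hyperbolic paraboloid; a quadric, so deg p = 2.
Symmetries: it's symmetric under x → −x, forcing even powers of x; mirror symmetry y ↦ −y ⇒ only even powers of y.
Observable constraints: one y-axis crossing is at y = 0; it meets the x-axis at x = 0 (among the integer gridlines); it meets the z-axis at z = 0 (among the integer gridlines).
These observations pin down the coefficients.

x^2 - 2*y^2 + 3*z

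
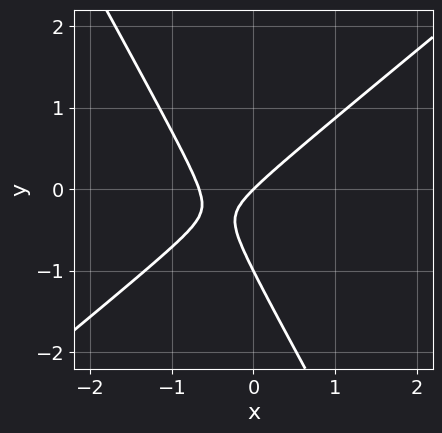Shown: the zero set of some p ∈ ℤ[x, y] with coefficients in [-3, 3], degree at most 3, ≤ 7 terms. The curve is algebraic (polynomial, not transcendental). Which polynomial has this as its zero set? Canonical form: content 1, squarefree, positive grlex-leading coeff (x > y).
First, the degree is 2 — the shape is more complex than any degree-1 curve.
Then, from the visible intercepts: the y-axis gridline crossings are at y ∈ {-1, 0}; it meets the x-axis at x = 0 (among the integer gridlines).
Finally, assembling these constraints gives the stated polynomial.

3*x^2 - 2*x*y - 2*y^2 + 2*x - 2*y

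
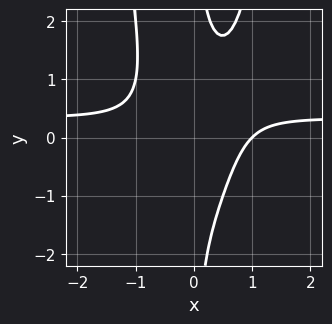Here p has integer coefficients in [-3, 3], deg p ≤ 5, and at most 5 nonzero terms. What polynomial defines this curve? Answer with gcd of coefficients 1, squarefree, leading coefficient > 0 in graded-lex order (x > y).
(a) Degree: a generic line meets the curve in up to 4 points, so deg p = 4.
(b) Observable constraints: one x-axis crossing is at x = 1; it misses every integer gridline on the y-axis.
(c) Solving for integer coefficients yields p as stated.

3*x^3*y - x^3 - x*y^2 + 1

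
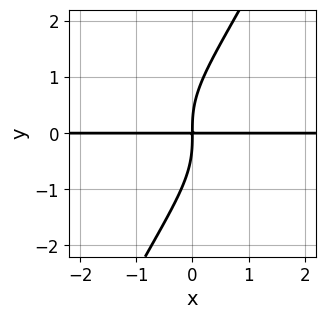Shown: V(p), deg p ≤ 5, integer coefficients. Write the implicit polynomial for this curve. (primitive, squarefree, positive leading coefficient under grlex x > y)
1. The degree is 4 — a generic line meets the curve in up to 4 points.
2. Checking where it meets the axes: the visible x-axis segment lies entirely on the curve.
3. Assembling these constraints gives the stated polynomial.

2*x*y^3 - y^4 + 3*x*y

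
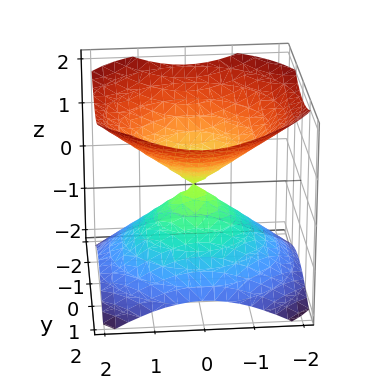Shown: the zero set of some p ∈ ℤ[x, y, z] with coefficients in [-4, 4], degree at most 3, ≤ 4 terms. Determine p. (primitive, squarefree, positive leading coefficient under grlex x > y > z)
2*x^2 + 2*y^2 - 3*z^2

1. I count 2 distinct pieces.
2. The degree is 2 — a double cone through the origin; a quadric.
3. Symmetries: the surface is invariant under rotation about z: p = q(x² + y², z); mirror symmetry z ↦ −z ⇒ only even powers of z.
4. Checking where it meets the axes: one z-axis crossing is at z = 0; one x-axis crossing is at x = 0; a circular section at z = -1 has radius between 1 and 2; it crosses the y-axis at the gridline y = 0.
5. Fitting integer coefficients to these (and the overall shape) gives p.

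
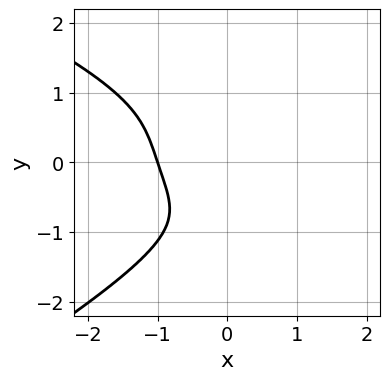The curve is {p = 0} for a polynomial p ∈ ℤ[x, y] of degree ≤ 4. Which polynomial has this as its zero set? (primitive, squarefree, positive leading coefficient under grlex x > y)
deg p = 4. A generic line meets the curve in up to 4 points.
Checking where it meets the axes: it meets the x-axis at x = -1 (among the integer gridlines); no y-intercept at any integer in the box.
Solving for integer coefficients yields p as stated.

x*y^3 - 3*y^4 - 3*x^3 + 3*x*y - 3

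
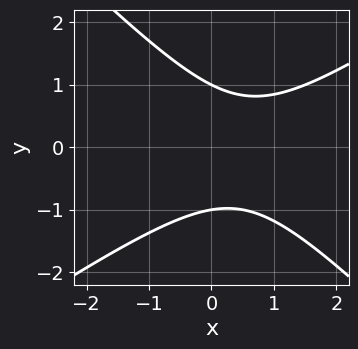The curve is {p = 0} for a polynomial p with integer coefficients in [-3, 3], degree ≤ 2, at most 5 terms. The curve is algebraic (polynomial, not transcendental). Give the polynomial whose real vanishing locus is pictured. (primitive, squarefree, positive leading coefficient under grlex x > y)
2*x^2 - x*y - 3*y^2 - 2*x + 3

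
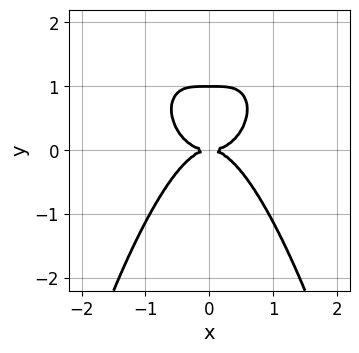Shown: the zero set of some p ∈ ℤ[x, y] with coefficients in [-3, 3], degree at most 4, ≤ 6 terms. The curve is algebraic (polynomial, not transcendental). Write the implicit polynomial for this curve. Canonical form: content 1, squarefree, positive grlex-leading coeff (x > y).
3*x^4 + x^2*y^2 - x^2*y + 2*y^3 - 2*y^2

(a) The degree is 4 — the shape is more complex than any degree-3 curve.
(b) Symmetries: it's symmetric under x → −x, forcing even powers of x.
(c) From the visible intercepts: it crosses the x-axis at the gridline x = 0; among the integer gridlines, it crosses the y-axis at y ∈ {0, 1}.
(d) Fitting integer coefficients to these (and the overall shape) gives p.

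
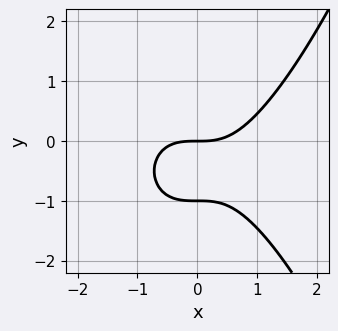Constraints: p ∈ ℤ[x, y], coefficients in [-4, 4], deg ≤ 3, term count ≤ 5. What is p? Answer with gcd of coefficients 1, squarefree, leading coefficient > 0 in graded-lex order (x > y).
2*x^3 - 3*y^2 - 3*y

First, degree: the shape is more complex than any degree-2 curve, so deg p = 3.
Then, checking where it meets the axes: one x-axis crossing is at x = 0; the y-axis gridline crossings are at y ∈ {-1, 0}.
Finally, putting this together gives p.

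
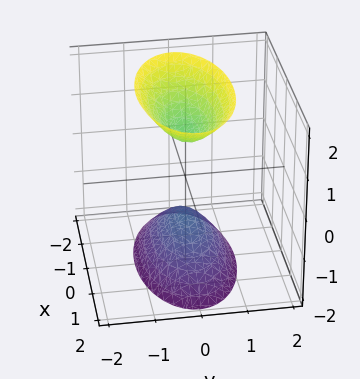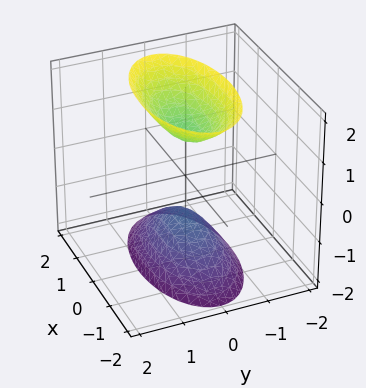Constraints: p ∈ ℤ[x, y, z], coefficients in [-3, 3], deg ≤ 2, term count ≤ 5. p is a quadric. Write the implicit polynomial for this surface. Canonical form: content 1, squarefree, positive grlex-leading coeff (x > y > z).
(a) There are 2 components. They look like related sheets of one shape, so recover p as a whole.
(b) Degree: two separate bowl-shaped sheets opening away from each other; a quadric, so deg p = 2.
(c) Symmetries: it's symmetric under y → −y, forcing even powers of y; the x ↦ −x reflection is a symmetry, so x appears only in even powers; the z ↦ −z reflection is a symmetry, so z appears only in even powers.
(d) From the visible intercepts: no x-intercept at any integer in the box; it misses every integer gridline on the y-axis; the z-axis gridline crossings are at z ∈ {-1, 1}.
(e) These observations pin down the coefficients.

x^2 + 3*y^2 - z^2 + 1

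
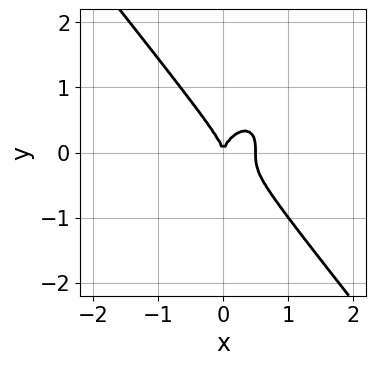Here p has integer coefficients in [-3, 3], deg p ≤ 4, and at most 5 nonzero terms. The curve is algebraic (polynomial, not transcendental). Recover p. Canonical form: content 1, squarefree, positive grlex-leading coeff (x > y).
1. The degree is 3 — a generic line meets the curve in up to 3 points.
2. Observable constraints: one x-axis crossing is at x = 0; it meets the y-axis at y = 0 (among the integer gridlines).
3. Assembling these constraints gives the stated polynomial.

2*x^3 + y^3 - x^2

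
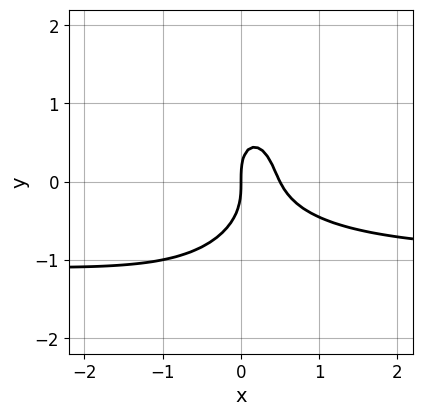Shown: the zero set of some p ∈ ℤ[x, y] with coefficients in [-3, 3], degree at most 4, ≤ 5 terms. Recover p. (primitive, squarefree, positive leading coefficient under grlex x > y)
(a) deg p = 3. No degree-2 curve has this shape.
(b) From the visible intercepts: one y-axis crossing is at y = 0; one x-axis crossing is at x = 0.
(c) The integer polynomial consistent with all of this is the stated p.

2*x^2*y + y^3 + 2*x^2 - x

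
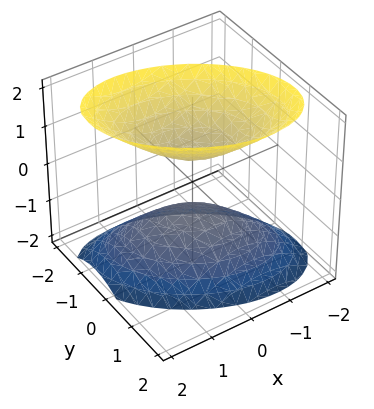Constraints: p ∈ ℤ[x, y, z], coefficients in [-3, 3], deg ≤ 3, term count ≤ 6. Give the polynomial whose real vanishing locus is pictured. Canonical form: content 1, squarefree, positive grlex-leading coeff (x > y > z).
First, there are 2 components. They look like related sheets of one shape, so recover p as a whole.
Then, degree: no degree-1 surface has this shape, so deg p = 2.
Next, reading off the gridlines: it misses every integer gridline on the y-axis; it misses every integer gridline on the x-axis.
Finally, fitting integer coefficients to these (and the overall shape) gives p.

2*x^2 + 2*x*y + 3*y^2 - 2*z^2 + 1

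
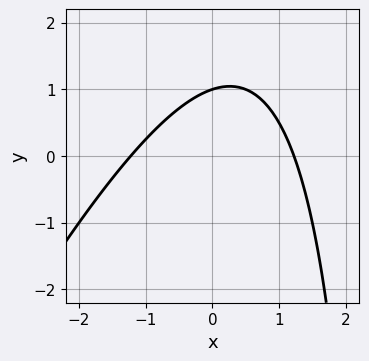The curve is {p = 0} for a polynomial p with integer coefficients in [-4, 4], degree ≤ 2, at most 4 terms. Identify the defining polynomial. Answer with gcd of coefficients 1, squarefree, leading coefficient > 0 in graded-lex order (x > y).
1. deg p = 2.
2. Reading off the gridlines: one y-axis crossing is at y = 1.
3. These observations pin down the coefficients.

2*x^2 - x*y + 3*y - 3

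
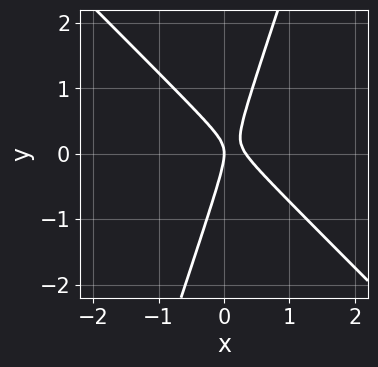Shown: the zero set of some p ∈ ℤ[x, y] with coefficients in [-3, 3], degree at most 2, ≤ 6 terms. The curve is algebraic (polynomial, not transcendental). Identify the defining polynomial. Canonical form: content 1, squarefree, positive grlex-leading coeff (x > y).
First, the degree is 2 — the shape is more complex than any degree-1 curve.
Then, observable constraints: it crosses the x-axis at the gridline x = 0; one y-axis crossing is at y = 0.
Finally, putting this together gives p.

3*x^2 + 2*x*y - y^2 - x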